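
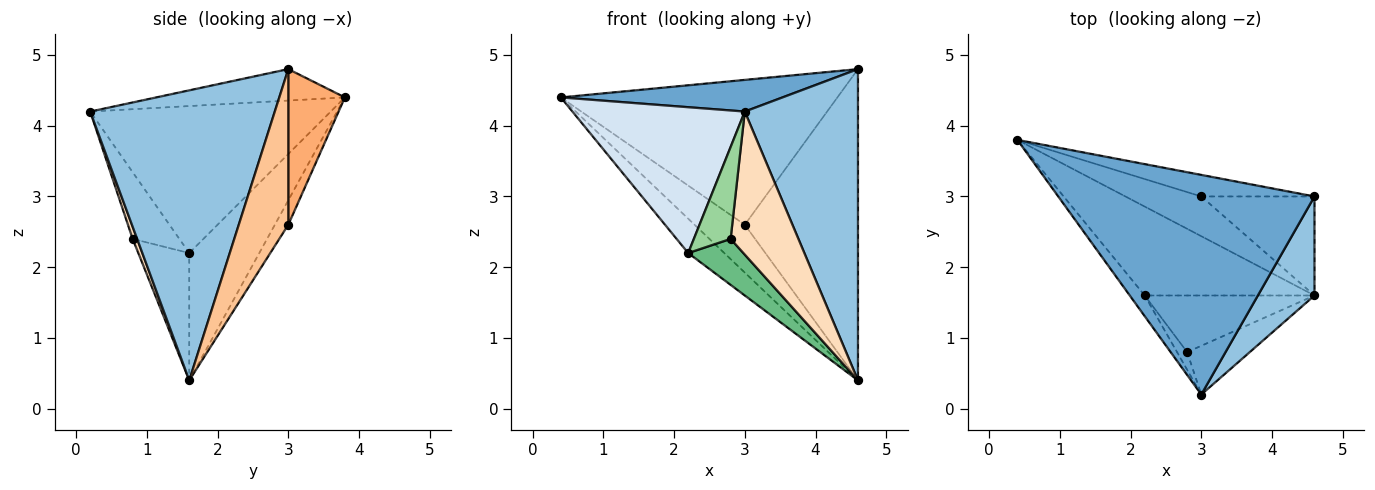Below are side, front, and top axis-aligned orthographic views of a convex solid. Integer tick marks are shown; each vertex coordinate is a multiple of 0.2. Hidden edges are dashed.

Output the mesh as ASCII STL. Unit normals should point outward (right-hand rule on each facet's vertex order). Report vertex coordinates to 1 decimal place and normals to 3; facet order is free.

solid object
 facet normal -0.121 -0.142 0.983
  outer loop
   vertex 4.6 3.0 4.8
   vertex 0.4 3.8 4.4
   vertex 3.0 0.2 4.2
  endloop
 endfacet
 facet normal 0.841 -0.516 0.164
  outer loop
   vertex 4.6 3.0 4.8
   vertex 3.0 0.2 4.2
   vertex 4.6 1.6 0.4
  endloop
 endfacet
 facet normal -0.573 0.295 -0.764
  outer loop
   vertex 2.2 1.6 2.2
   vertex 0.4 3.8 4.4
   vertex 4.6 1.6 0.4
  endloop
 endfacet
 facet normal -0.810 -0.580 -0.082
  outer loop
   vertex 2.2 1.6 2.2
   vertex 3.0 0.2 4.2
   vertex 0.4 3.8 4.4
  endloop
 endfacet
 facet normal -0.202 0.753 -0.626
  outer loop
   vertex 3.0 3.0 2.6
   vertex 4.6 1.6 0.4
   vertex 0.4 3.8 4.4
  endloop
 endfacet
 facet normal 0.198 0.969 -0.144
  outer loop
   vertex 3.0 3.0 2.6
   vertex 0.4 3.8 4.4
   vertex 4.6 3.0 4.8
  endloop
 endfacet
 facet normal 0.385 0.880 -0.280
  outer loop
   vertex 3.0 3.0 2.6
   vertex 4.6 3.0 4.8
   vertex 4.6 1.6 0.4
  endloop
 endfacet
 facet normal 0.062 -0.945 -0.322
  outer loop
   vertex 2.8 0.8 2.4
   vertex 4.6 1.6 0.4
   vertex 3.0 0.2 4.2
  endloop
 endfacet
 facet normal -0.503 -0.545 -0.671
  outer loop
   vertex 2.8 0.8 2.4
   vertex 2.2 1.6 2.2
   vertex 4.6 1.6 0.4
  endloop
 endfacet
 facet normal -0.780 -0.615 -0.118
  outer loop
   vertex 2.8 0.8 2.4
   vertex 3.0 0.2 4.2
   vertex 2.2 1.6 2.2
  endloop
 endfacet
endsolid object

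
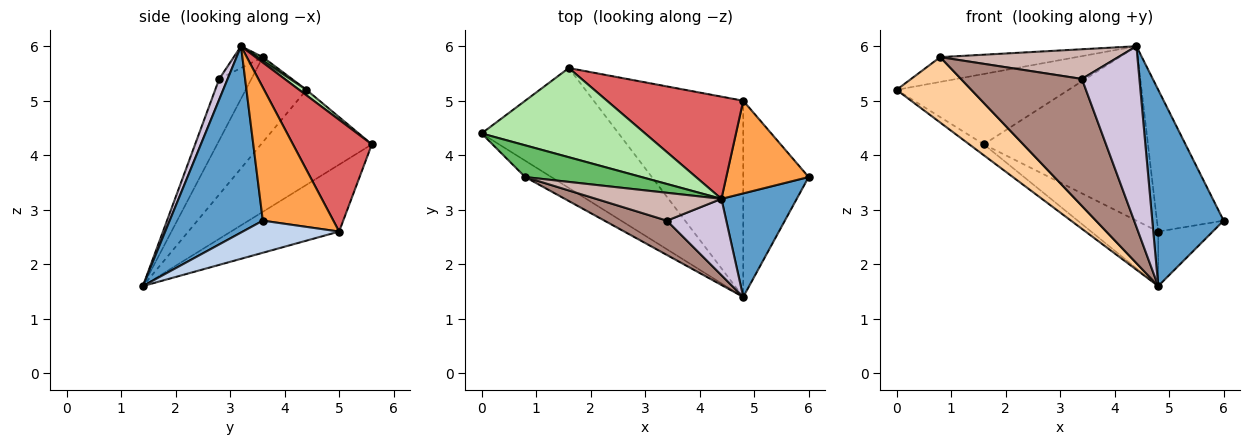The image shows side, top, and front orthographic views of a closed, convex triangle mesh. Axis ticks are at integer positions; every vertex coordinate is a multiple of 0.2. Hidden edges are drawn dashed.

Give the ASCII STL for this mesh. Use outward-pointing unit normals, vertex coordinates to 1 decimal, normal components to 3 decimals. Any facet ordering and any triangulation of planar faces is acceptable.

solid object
 facet normal 0.756 -0.579 0.306
  outer loop
   vertex 4.4 3.2 6.0
   vertex 4.8 1.4 1.6
   vertex 6.0 3.6 2.8
  endloop
 endfacet
 facet normal 0.427 0.242 -0.871
  outer loop
   vertex 4.8 5.0 2.6
   vertex 6.0 3.6 2.8
   vertex 4.8 1.4 1.6
  endloop
 endfacet
 facet normal 0.663 0.627 0.410
  outer loop
   vertex 4.8 5.0 2.6
   vertex 4.4 3.2 6.0
   vertex 6.0 3.6 2.8
  endloop
 endfacet
 facet normal -0.619 -0.762 -0.190
  outer loop
   vertex 0.8 3.6 5.8
   vertex 0.0 4.4 5.2
   vertex 4.8 1.4 1.6
  endloop
 endfacet
 facet normal 0.025 0.615 0.788
  outer loop
   vertex 0.8 3.6 5.8
   vertex 4.4 3.2 6.0
   vertex 0.0 4.4 5.2
  endloop
 endfacet
 facet normal 0.026 0.619 0.785
  outer loop
   vertex 1.6 5.6 4.2
   vertex 0.0 4.4 5.2
   vertex 4.4 3.2 6.0
  endloop
 endfacet
 facet normal 0.383 0.797 0.467
  outer loop
   vertex 1.6 5.6 4.2
   vertex 4.4 3.2 6.0
   vertex 4.8 5.0 2.6
  endloop
 endfacet
 facet normal -0.568 0.075 -0.820
  outer loop
   vertex 1.6 5.6 4.2
   vertex 4.8 1.4 1.6
   vertex 0.0 4.4 5.2
  endloop
 endfacet
 facet normal -0.396 0.246 -0.885
  outer loop
   vertex 1.6 5.6 4.2
   vertex 4.8 5.0 2.6
   vertex 4.8 1.4 1.6
  endloop
 endfacet
 facet normal 0.134 -0.913 0.386
  outer loop
   vertex 3.4 2.8 5.4
   vertex 4.8 1.4 1.6
   vertex 4.4 3.2 6.0
  endloop
 endfacet
 facet normal -0.249 -0.935 0.253
  outer loop
   vertex 3.4 2.8 5.4
   vertex 0.8 3.6 5.8
   vertex 4.8 1.4 1.6
  endloop
 endfacet
 facet normal -0.118 -0.724 0.680
  outer loop
   vertex 3.4 2.8 5.4
   vertex 4.4 3.2 6.0
   vertex 0.8 3.6 5.8
  endloop
 endfacet
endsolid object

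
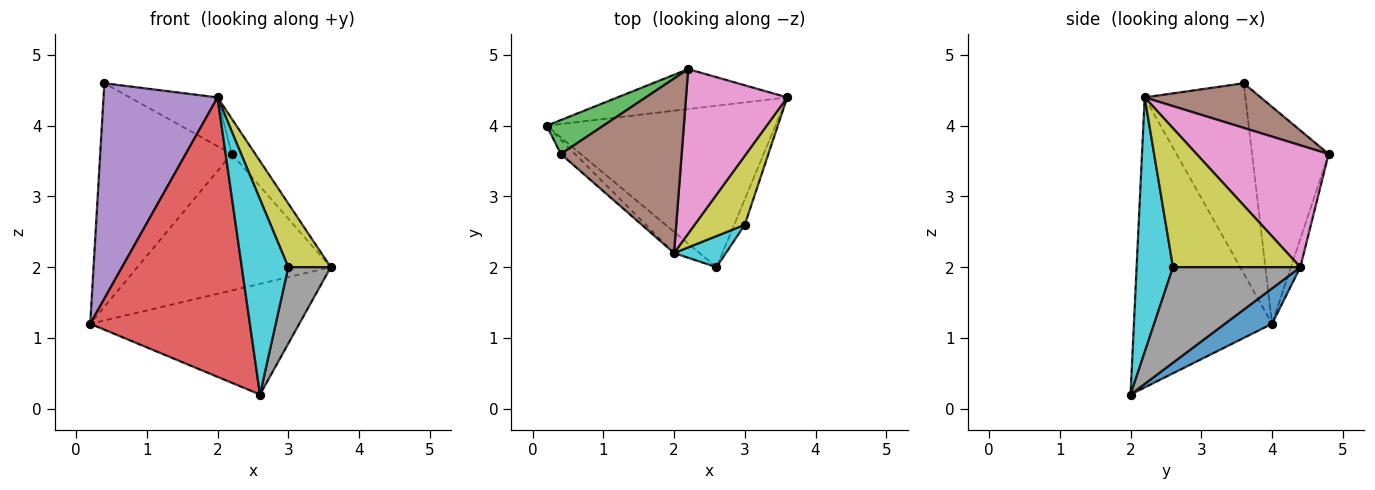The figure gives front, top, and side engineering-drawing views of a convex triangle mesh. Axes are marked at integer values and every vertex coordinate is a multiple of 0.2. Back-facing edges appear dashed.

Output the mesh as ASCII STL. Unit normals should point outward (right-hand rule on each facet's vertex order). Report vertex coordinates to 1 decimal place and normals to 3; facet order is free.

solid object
 facet normal 0.127 0.561 -0.818
  outer loop
   vertex 2.6 2.0 0.2
   vertex 0.2 4.0 1.2
   vertex 3.6 4.4 2.0
  endloop
 endfacet
 facet normal -0.047 0.959 -0.281
  outer loop
   vertex 2.2 4.8 3.6
   vertex 3.6 4.4 2.0
   vertex 0.2 4.0 1.2
  endloop
 endfacet
 facet normal -0.499 0.857 0.130
  outer loop
   vertex 2.2 4.8 3.6
   vertex 0.2 4.0 1.2
   vertex 0.4 3.6 4.6
  endloop
 endfacet
 facet normal -0.653 -0.755 -0.057
  outer loop
   vertex 2.0 2.2 4.4
   vertex 0.2 4.0 1.2
   vertex 2.6 2.0 0.2
  endloop
 endfacet
 facet normal -0.661 -0.749 -0.049
  outer loop
   vertex 2.0 2.2 4.4
   vertex 0.4 3.6 4.6
   vertex 0.2 4.0 1.2
  endloop
 endfacet
 facet normal 0.335 0.253 0.907
  outer loop
   vertex 2.0 2.2 4.4
   vertex 2.2 4.8 3.6
   vertex 0.4 3.6 4.6
  endloop
 endfacet
 facet normal 0.762 0.136 0.633
  outer loop
   vertex 2.0 2.2 4.4
   vertex 3.6 4.4 2.0
   vertex 2.2 4.8 3.6
  endloop
 endfacet
 facet normal 0.943 -0.314 -0.105
  outer loop
   vertex 3.0 2.6 2.0
   vertex 2.6 2.0 0.2
   vertex 3.6 4.4 2.0
  endloop
 endfacet
 facet normal 0.897 -0.299 0.324
  outer loop
   vertex 3.0 2.6 2.0
   vertex 3.6 4.4 2.0
   vertex 2.0 2.2 4.4
  endloop
 endfacet
 facet normal 0.612 -0.781 0.125
  outer loop
   vertex 3.0 2.6 2.0
   vertex 2.0 2.2 4.4
   vertex 2.6 2.0 0.2
  endloop
 endfacet
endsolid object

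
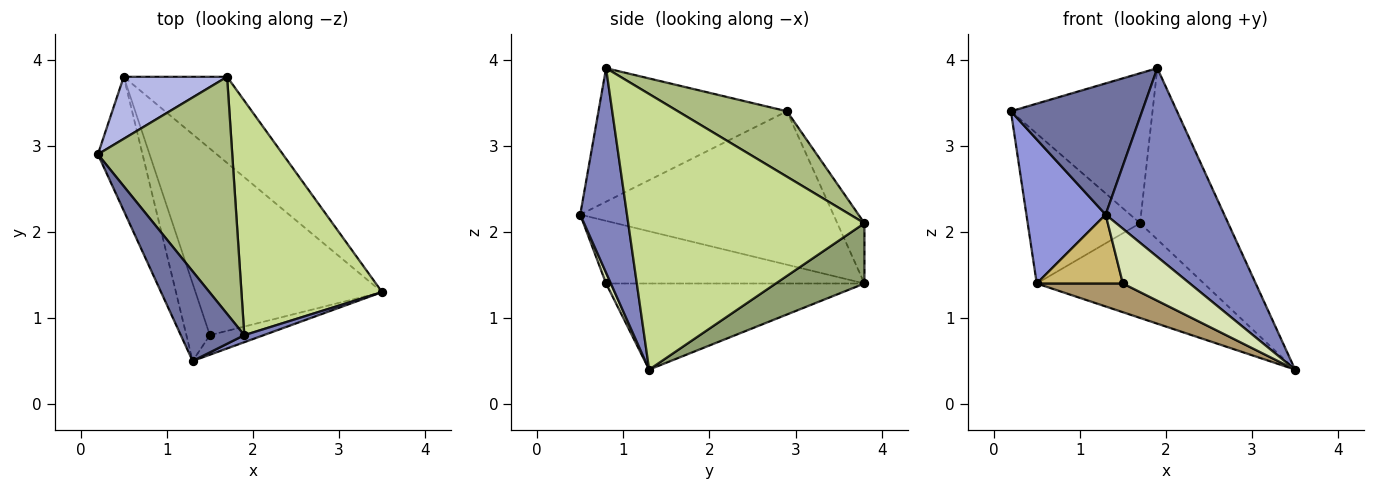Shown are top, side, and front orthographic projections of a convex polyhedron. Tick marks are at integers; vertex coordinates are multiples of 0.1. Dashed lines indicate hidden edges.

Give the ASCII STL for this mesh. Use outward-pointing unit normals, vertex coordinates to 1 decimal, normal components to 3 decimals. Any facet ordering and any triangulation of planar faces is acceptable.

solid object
 facet normal -0.764 -0.532 0.364
  outer loop
   vertex 1.9 0.8 3.9
   vertex 0.2 2.9 3.4
   vertex 1.3 0.5 2.2
  endloop
 endfacet
 facet normal 0.367 -0.930 0.035
  outer loop
   vertex 1.9 0.8 3.9
   vertex 1.3 0.5 2.2
   vertex 3.5 1.3 0.4
  endloop
 endfacet
 facet normal -0.920 -0.288 -0.267
  outer loop
   vertex 0.5 3.8 1.4
   vertex 1.3 0.5 2.2
   vertex 0.2 2.9 3.4
  endloop
 endfacet
 facet normal -0.218 0.902 0.373
  outer loop
   vertex 1.7 3.8 2.1
   vertex 0.5 3.8 1.4
   vertex 0.2 2.9 3.4
  endloop
 endfacet
 facet normal 0.365 0.689 -0.626
  outer loop
   vertex 1.7 3.8 2.1
   vertex 3.5 1.3 0.4
   vertex 0.5 3.8 1.4
  endloop
 endfacet
 facet normal 0.381 0.494 0.781
  outer loop
   vertex 1.7 3.8 2.1
   vertex 0.2 2.9 3.4
   vertex 1.9 0.8 3.9
  endloop
 endfacet
 facet normal 0.845 0.315 0.431
  outer loop
   vertex 1.7 3.8 2.1
   vertex 1.9 0.8 3.9
   vertex 3.5 1.3 0.4
  endloop
 endfacet
 facet normal 0.067 -0.940 -0.336
  outer loop
   vertex 1.5 0.8 1.4
   vertex 3.5 1.3 0.4
   vertex 1.3 0.5 2.2
  endloop
 endfacet
 facet normal -0.415 -0.138 -0.899
  outer loop
   vertex 1.5 0.8 1.4
   vertex 0.5 3.8 1.4
   vertex 3.5 1.3 0.4
  endloop
 endfacet
 facet normal -0.894 -0.298 -0.335
  outer loop
   vertex 1.5 0.8 1.4
   vertex 1.3 0.5 2.2
   vertex 0.5 3.8 1.4
  endloop
 endfacet
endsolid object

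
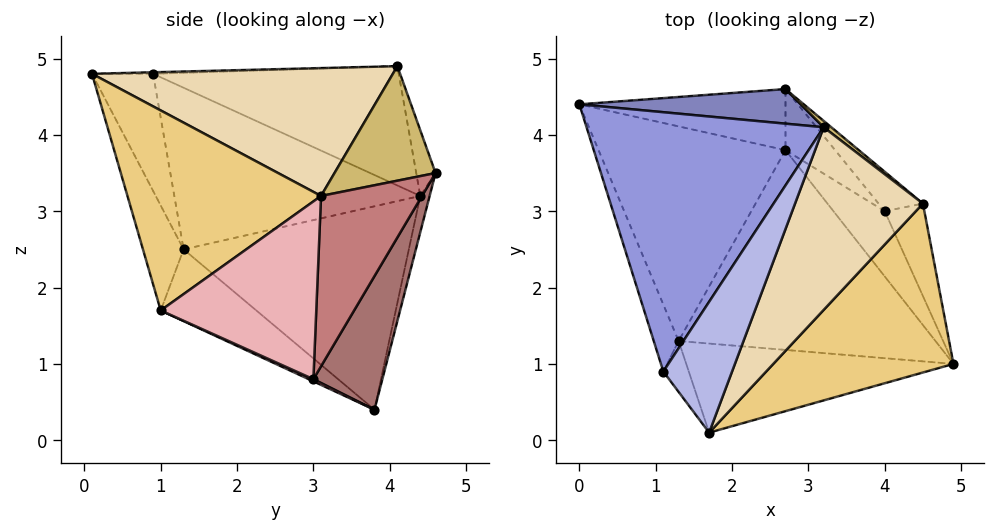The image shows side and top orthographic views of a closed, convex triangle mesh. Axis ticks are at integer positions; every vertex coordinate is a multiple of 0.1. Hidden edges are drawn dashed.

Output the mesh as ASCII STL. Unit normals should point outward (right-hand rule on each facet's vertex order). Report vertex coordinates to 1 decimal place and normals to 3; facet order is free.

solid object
 facet normal -0.170 -0.886 -0.432
  outer loop
   vertex 1.3 1.3 2.5
   vertex 4.9 1.0 1.7
   vertex 1.7 0.1 4.8
  endloop
 endfacet
 facet normal -0.109 0.923 0.369
  outer loop
   vertex 2.7 4.6 3.5
   vertex 0.0 4.4 3.2
   vertex 3.2 4.1 4.9
  endloop
 endfacet
 facet normal -0.434 0.258 0.863
  outer loop
   vertex 1.1 0.9 4.8
   vertex 3.2 4.1 4.9
   vertex 0.0 4.4 3.2
  endloop
 endfacet
 facet normal -0.022 -0.017 1.000
  outer loop
   vertex 1.1 0.9 4.8
   vertex 1.7 0.1 4.8
   vertex 3.2 4.1 4.9
  endloop
 endfacet
 facet normal -0.924 -0.355 -0.142
  outer loop
   vertex 1.1 0.9 4.8
   vertex 0.0 4.4 3.2
   vertex 1.3 1.3 2.5
  endloop
 endfacet
 facet normal -0.788 -0.591 -0.171
  outer loop
   vertex 1.1 0.9 4.8
   vertex 1.3 1.3 2.5
   vertex 1.7 0.1 4.8
  endloop
 endfacet
 facet normal -0.728 -0.154 -0.669
  outer loop
   vertex 2.7 3.8 0.4
   vertex 1.3 1.3 2.5
   vertex 0.0 4.4 3.2
  endloop
 endfacet
 facet normal -0.225 -0.550 -0.804
  outer loop
   vertex 2.7 3.8 0.4
   vertex 4.9 1.0 1.7
   vertex 1.3 1.3 2.5
  endloop
 endfacet
 facet normal -0.044 0.967 -0.250
  outer loop
   vertex 2.7 3.8 0.4
   vertex 0.0 4.4 3.2
   vertex 2.7 4.6 3.5
  endloop
 endfacet
 facet normal 0.644 0.764 0.043
  outer loop
   vertex 4.5 3.1 3.2
   vertex 2.7 4.6 3.5
   vertex 3.2 4.1 4.9
  endloop
 endfacet
 facet normal 0.704 -0.319 0.634
  outer loop
   vertex 4.5 3.1 3.2
   vertex 1.7 0.1 4.8
   vertex 4.9 1.0 1.7
  endloop
 endfacet
 facet normal 0.680 -0.272 0.680
  outer loop
   vertex 4.5 3.1 3.2
   vertex 3.2 4.1 4.9
   vertex 1.7 0.1 4.8
  endloop
 endfacet
 facet normal 0.558 0.803 -0.207
  outer loop
   vertex 4.0 3.0 0.8
   vertex 2.7 3.8 0.4
   vertex 2.7 4.6 3.5
  endloop
 endfacet
 facet normal 0.616 0.771 -0.160
  outer loop
   vertex 4.0 3.0 0.8
   vertex 2.7 4.6 3.5
   vertex 4.5 3.1 3.2
  endloop
 endfacet
 facet normal 0.039 -0.395 -0.918
  outer loop
   vertex 4.0 3.0 0.8
   vertex 4.9 1.0 1.7
   vertex 2.7 3.8 0.4
  endloop
 endfacet
 facet normal 0.924 0.323 -0.206
  outer loop
   vertex 4.0 3.0 0.8
   vertex 4.5 3.1 3.2
   vertex 4.9 1.0 1.7
  endloop
 endfacet
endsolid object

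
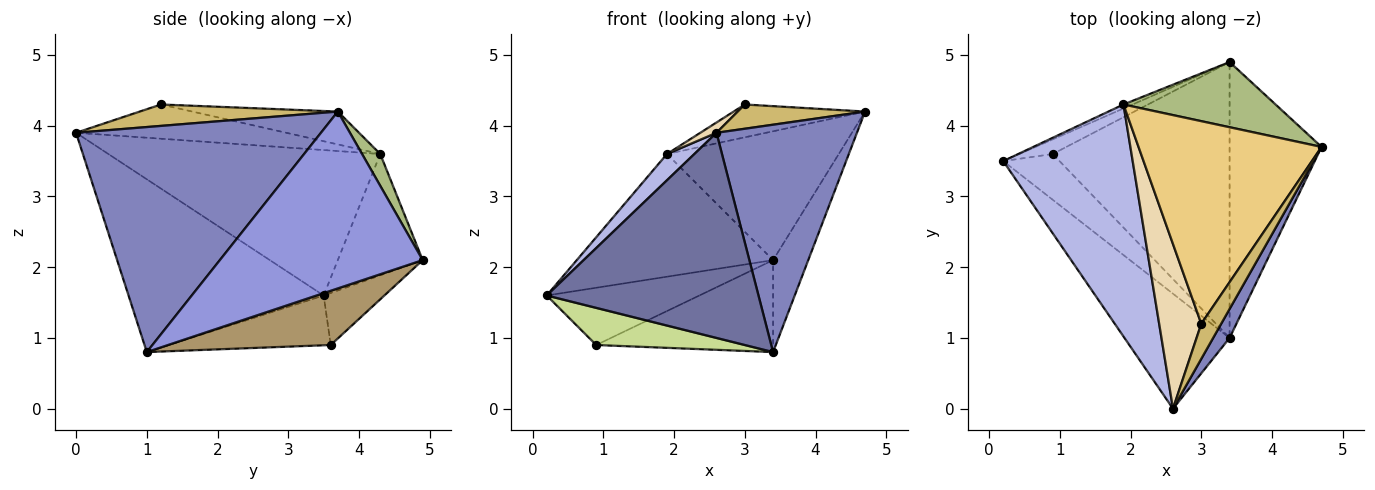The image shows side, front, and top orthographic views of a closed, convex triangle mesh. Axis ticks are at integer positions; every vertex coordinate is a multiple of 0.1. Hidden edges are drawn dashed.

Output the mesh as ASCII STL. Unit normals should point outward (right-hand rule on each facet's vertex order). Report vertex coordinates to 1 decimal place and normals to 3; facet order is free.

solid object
 facet normal -0.626 -0.680 -0.381
  outer loop
   vertex 3.4 1.0 0.8
   vertex 2.6 0.0 3.9
   vertex 0.2 3.5 1.6
  endloop
 endfacet
 facet normal 0.866 -0.496 0.063
  outer loop
   vertex 3.4 1.0 0.8
   vertex 4.7 3.7 4.2
   vertex 2.6 0.0 3.9
  endloop
 endfacet
 facet normal 0.877 0.152 -0.456
  outer loop
   vertex 3.4 4.9 2.1
   vertex 4.7 3.7 4.2
   vertex 3.4 1.0 0.8
  endloop
 endfacet
 facet normal -0.745 -0.075 0.663
  outer loop
   vertex 1.9 4.3 3.6
   vertex 0.2 3.5 1.6
   vertex 2.6 0.0 3.9
  endloop
 endfacet
 facet normal -0.397 0.917 -0.030
  outer loop
   vertex 1.9 4.3 3.6
   vertex 3.4 4.9 2.1
   vertex 0.2 3.5 1.6
  endloop
 endfacet
 facet normal 0.094 0.888 0.449
  outer loop
   vertex 1.9 4.3 3.6
   vertex 4.7 3.7 4.2
   vertex 3.4 4.9 2.1
  endloop
 endfacet
 facet normal -0.566 -0.520 -0.640
  outer loop
   vertex 0.9 3.6 0.9
   vertex 3.4 1.0 0.8
   vertex 0.2 3.5 1.6
  endloop
 endfacet
 facet normal -0.360 0.904 -0.230
  outer loop
   vertex 0.9 3.6 0.9
   vertex 0.2 3.5 1.6
   vertex 3.4 4.9 2.1
  endloop
 endfacet
 facet normal 0.279 0.304 -0.911
  outer loop
   vertex 0.9 3.6 0.9
   vertex 3.4 4.9 2.1
   vertex 3.4 1.0 0.8
  endloop
 endfacet
 facet normal 0.663 -0.426 0.616
  outer loop
   vertex 3.0 1.2 4.3
   vertex 2.6 0.0 3.9
   vertex 4.7 3.7 4.2
  endloop
 endfacet
 facet normal -0.175 0.158 0.972
  outer loop
   vertex 3.0 1.2 4.3
   vertex 4.7 3.7 4.2
   vertex 1.9 4.3 3.6
  endloop
 endfacet
 facet normal -0.630 -0.048 0.775
  outer loop
   vertex 3.0 1.2 4.3
   vertex 1.9 4.3 3.6
   vertex 2.6 0.0 3.9
  endloop
 endfacet
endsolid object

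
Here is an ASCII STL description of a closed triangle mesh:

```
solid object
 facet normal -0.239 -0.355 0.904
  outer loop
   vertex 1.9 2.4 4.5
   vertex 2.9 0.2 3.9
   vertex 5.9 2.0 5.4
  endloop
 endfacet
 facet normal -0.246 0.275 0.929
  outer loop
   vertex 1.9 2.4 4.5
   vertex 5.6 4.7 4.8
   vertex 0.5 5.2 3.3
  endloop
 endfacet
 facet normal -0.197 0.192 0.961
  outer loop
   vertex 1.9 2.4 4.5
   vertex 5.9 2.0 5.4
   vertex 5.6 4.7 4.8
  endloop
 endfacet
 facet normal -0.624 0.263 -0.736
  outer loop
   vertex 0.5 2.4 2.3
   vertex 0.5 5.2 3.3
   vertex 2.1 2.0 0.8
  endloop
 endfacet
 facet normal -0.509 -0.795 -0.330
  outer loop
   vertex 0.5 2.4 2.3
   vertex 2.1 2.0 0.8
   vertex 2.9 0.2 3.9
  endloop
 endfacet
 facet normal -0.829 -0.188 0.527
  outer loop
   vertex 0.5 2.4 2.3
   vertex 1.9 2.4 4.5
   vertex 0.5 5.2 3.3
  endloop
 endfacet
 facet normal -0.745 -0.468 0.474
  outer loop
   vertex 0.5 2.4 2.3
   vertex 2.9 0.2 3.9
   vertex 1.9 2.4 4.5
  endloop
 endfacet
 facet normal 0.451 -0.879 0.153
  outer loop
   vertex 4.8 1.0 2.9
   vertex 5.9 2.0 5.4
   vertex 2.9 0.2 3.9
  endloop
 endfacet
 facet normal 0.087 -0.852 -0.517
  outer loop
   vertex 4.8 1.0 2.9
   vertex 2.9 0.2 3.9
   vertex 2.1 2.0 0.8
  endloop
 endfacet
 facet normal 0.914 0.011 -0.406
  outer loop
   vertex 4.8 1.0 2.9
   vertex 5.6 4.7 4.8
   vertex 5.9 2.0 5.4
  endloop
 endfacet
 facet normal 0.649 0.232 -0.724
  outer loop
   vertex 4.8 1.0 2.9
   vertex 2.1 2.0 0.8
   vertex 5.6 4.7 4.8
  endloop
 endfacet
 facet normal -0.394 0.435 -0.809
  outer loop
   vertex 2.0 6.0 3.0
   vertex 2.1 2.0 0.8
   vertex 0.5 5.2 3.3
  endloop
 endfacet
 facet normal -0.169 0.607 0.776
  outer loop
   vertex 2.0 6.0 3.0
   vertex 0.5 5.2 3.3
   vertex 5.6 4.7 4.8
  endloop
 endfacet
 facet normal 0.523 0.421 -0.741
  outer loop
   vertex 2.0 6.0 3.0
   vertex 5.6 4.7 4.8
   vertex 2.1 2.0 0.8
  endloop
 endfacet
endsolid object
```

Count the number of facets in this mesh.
14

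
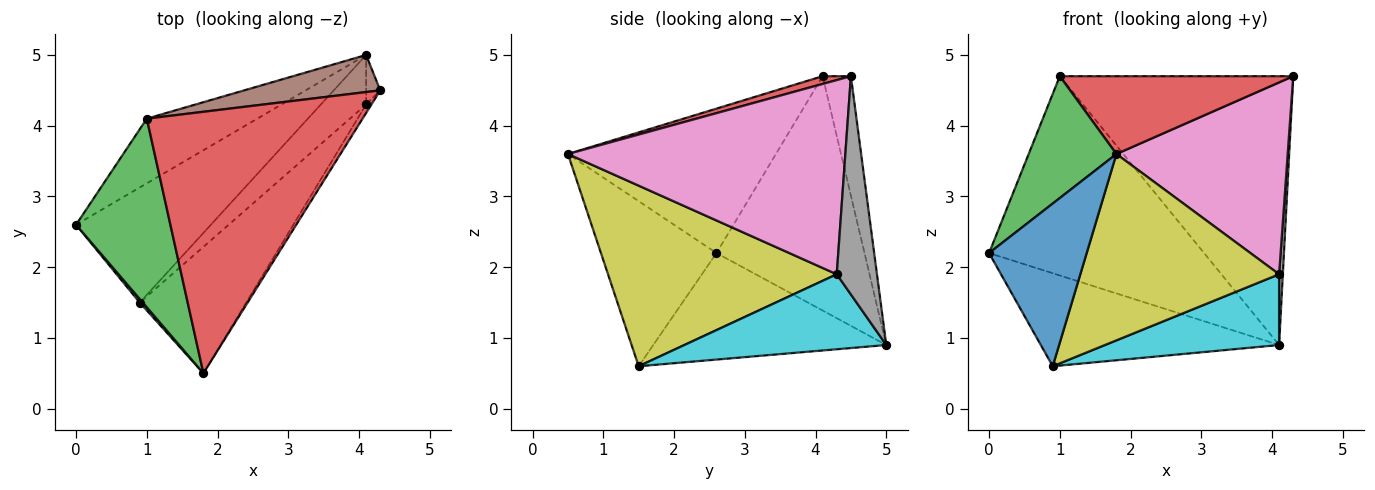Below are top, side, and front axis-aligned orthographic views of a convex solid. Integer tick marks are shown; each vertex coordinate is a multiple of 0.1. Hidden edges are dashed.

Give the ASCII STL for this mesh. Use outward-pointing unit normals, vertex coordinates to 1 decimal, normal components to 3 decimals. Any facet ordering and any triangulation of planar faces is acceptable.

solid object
 facet normal -0.764 -0.645 0.014
  outer loop
   vertex 0.9 1.5 0.6
   vertex 1.8 0.5 3.6
   vertex 0.0 2.6 2.2
  endloop
 endfacet
 facet normal -0.524 0.535 -0.663
  outer loop
   vertex 0.9 1.5 0.6
   vertex 0.0 2.6 2.2
   vertex 4.1 5.0 0.9
  endloop
 endfacet
 facet normal -0.789 -0.333 0.516
  outer loop
   vertex 1.0 4.1 4.7
   vertex 0.0 2.6 2.2
   vertex 1.8 0.5 3.6
  endloop
 endfacet
 facet normal 0.035 -0.285 0.958
  outer loop
   vertex 1.0 4.1 4.7
   vertex 1.8 0.5 3.6
   vertex 4.3 4.5 4.7
  endloop
 endfacet
 facet normal -0.548 0.796 -0.258
  outer loop
   vertex 1.0 4.1 4.7
   vertex 4.1 5.0 0.9
   vertex 0.0 2.6 2.2
  endloop
 endfacet
 facet normal -0.119 0.984 0.136
  outer loop
   vertex 1.0 4.1 4.7
   vertex 4.3 4.5 4.7
   vertex 4.1 5.0 0.9
  endloop
 endfacet
 facet normal 0.851 -0.525 -0.023
  outer loop
   vertex 4.1 4.3 1.9
   vertex 4.3 4.5 4.7
   vertex 1.8 0.5 3.6
  endloop
 endfacet
 facet normal 0.994 -0.092 -0.064
  outer loop
   vertex 4.1 4.3 1.9
   vertex 4.1 5.0 0.9
   vertex 4.3 4.5 4.7
  endloop
 endfacet
 facet normal 0.690 -0.599 -0.407
  outer loop
   vertex 4.1 4.3 1.9
   vertex 1.8 0.5 3.6
   vertex 0.9 1.5 0.6
  endloop
 endfacet
 facet normal 0.689 -0.594 -0.416
  outer loop
   vertex 4.1 4.3 1.9
   vertex 0.9 1.5 0.6
   vertex 4.1 5.0 0.9
  endloop
 endfacet
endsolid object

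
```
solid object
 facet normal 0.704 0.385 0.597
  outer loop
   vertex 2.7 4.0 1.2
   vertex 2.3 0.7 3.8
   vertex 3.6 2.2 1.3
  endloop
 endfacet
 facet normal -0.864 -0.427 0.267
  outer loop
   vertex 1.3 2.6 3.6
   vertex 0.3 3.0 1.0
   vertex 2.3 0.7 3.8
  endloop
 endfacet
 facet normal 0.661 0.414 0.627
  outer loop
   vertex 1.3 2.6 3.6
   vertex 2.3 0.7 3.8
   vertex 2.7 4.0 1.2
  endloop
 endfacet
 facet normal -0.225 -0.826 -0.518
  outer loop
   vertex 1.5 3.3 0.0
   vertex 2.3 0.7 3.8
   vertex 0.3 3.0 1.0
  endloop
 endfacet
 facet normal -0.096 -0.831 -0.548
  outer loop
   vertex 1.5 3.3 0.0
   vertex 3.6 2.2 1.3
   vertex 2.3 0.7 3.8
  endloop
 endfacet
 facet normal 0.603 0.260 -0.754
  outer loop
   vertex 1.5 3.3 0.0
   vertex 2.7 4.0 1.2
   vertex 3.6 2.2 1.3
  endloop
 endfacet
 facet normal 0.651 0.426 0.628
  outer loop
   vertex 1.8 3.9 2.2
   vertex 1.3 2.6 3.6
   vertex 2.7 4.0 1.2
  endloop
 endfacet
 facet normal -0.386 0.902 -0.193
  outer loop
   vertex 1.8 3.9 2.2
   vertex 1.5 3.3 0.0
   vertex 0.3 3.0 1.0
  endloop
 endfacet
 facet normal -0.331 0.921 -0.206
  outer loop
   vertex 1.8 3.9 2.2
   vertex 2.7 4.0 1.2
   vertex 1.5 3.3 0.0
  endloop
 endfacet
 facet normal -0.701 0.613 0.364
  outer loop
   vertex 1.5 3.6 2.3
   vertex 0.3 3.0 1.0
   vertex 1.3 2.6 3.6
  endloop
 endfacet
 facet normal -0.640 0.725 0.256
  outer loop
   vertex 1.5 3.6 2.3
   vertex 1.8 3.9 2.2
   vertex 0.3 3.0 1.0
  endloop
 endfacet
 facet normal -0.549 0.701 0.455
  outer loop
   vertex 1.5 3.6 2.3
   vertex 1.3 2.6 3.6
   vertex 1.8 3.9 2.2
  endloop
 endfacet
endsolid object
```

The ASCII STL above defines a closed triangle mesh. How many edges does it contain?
18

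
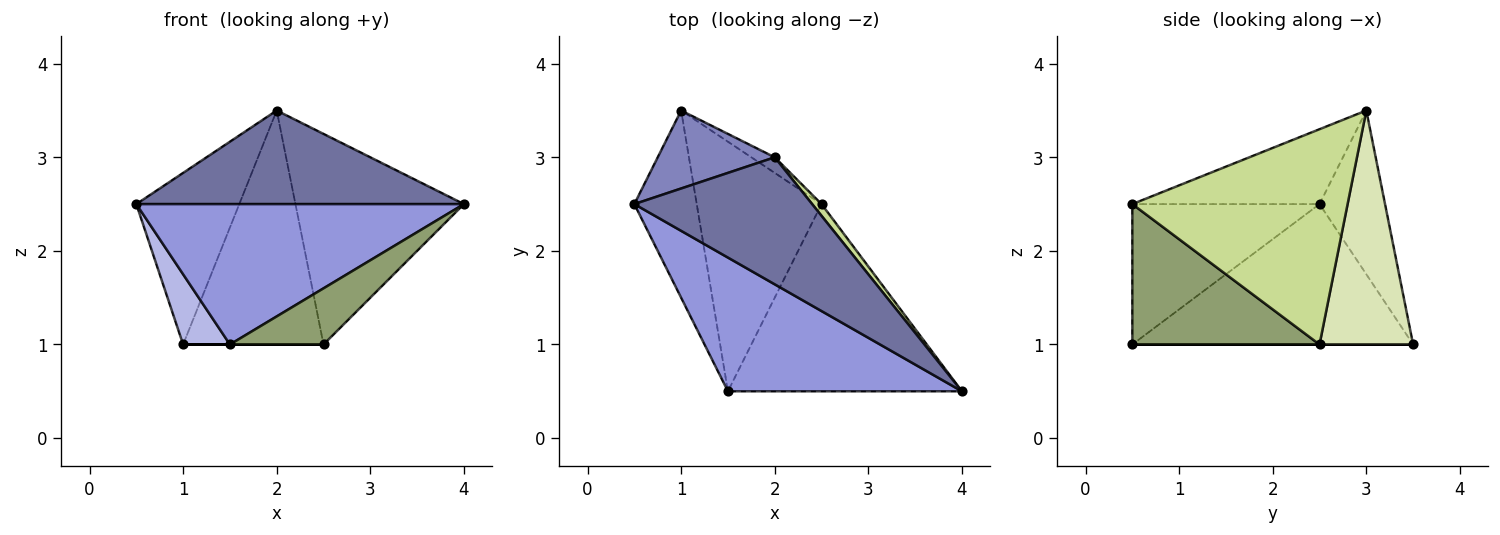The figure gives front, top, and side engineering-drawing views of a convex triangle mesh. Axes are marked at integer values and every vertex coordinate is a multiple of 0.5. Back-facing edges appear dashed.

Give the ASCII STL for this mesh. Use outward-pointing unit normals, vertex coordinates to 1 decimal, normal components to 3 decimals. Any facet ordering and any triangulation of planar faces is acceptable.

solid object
 facet normal -0.321 -0.562 0.762
  outer loop
   vertex 2.0 3.0 3.5
   vertex 0.5 2.5 2.5
   vertex 4.0 0.5 2.5
  endloop
 endfacet
 facet normal -0.501 0.788 0.358
  outer loop
   vertex 1.0 3.5 1.0
   vertex 0.5 2.5 2.5
   vertex 2.0 3.0 3.5
  endloop
 endfacet
 facet normal -0.382 -0.669 0.637
  outer loop
   vertex 1.5 0.5 1.0
   vertex 4.0 0.5 2.5
   vertex 0.5 2.5 2.5
  endloop
 endfacet
 facet normal -0.903 -0.151 -0.402
  outer loop
   vertex 1.5 0.5 1.0
   vertex 0.5 2.5 2.5
   vertex 1.0 3.5 1.0
  endloop
 endfacet
 facet normal 0.498 -0.249 -0.830
  outer loop
   vertex 2.5 2.5 1.0
   vertex 4.0 0.5 2.5
   vertex 1.5 0.5 1.0
  endloop
 endfacet
 facet normal 0.000 0.000 -1.000
  outer loop
   vertex 2.5 2.5 1.0
   vertex 1.5 0.5 1.0
   vertex 1.0 3.5 1.0
  endloop
 endfacet
 facet normal 0.787 0.616 0.034
  outer loop
   vertex 2.5 2.5 1.0
   vertex 2.0 3.0 3.5
   vertex 4.0 0.5 2.5
  endloop
 endfacet
 facet normal 0.554 0.831 -0.055
  outer loop
   vertex 2.5 2.5 1.0
   vertex 1.0 3.5 1.0
   vertex 2.0 3.0 3.5
  endloop
 endfacet
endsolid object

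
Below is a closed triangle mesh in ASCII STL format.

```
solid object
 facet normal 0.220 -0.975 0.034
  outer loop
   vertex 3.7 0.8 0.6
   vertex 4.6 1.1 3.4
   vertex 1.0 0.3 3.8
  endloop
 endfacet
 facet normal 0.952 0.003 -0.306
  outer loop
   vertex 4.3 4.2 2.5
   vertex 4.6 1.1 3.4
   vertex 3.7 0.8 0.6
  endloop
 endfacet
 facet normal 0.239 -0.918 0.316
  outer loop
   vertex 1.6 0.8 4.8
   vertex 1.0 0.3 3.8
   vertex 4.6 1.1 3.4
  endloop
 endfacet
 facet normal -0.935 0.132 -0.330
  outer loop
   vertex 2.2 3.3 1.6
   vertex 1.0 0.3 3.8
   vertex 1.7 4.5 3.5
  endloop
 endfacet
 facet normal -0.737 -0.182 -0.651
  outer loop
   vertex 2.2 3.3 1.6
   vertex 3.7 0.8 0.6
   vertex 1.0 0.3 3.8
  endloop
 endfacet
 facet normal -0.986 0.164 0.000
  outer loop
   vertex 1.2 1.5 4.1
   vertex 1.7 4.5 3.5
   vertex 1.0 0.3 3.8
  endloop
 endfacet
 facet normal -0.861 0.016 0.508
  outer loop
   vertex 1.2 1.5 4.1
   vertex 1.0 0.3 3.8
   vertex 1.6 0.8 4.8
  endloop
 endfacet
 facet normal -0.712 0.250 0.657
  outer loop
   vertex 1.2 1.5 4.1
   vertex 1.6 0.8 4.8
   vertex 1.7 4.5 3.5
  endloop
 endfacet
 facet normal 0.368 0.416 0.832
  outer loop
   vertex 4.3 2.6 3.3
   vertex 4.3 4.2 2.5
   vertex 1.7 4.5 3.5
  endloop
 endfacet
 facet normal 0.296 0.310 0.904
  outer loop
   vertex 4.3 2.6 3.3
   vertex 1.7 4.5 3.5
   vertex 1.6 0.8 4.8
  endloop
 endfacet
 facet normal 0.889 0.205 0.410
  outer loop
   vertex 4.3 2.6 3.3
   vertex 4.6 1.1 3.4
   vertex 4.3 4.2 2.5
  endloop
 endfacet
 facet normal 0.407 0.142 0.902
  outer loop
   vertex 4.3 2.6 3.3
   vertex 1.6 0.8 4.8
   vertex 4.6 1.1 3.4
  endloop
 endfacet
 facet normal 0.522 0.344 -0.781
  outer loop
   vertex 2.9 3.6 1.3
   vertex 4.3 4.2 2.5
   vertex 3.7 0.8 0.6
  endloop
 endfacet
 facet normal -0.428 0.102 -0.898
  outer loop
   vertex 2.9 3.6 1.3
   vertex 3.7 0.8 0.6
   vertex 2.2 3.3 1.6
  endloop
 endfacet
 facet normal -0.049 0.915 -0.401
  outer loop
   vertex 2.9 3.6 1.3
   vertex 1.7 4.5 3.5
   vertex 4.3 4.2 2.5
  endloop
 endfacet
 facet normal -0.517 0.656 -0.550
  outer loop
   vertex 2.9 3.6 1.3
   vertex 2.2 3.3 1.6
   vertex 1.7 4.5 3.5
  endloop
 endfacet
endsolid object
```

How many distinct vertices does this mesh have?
10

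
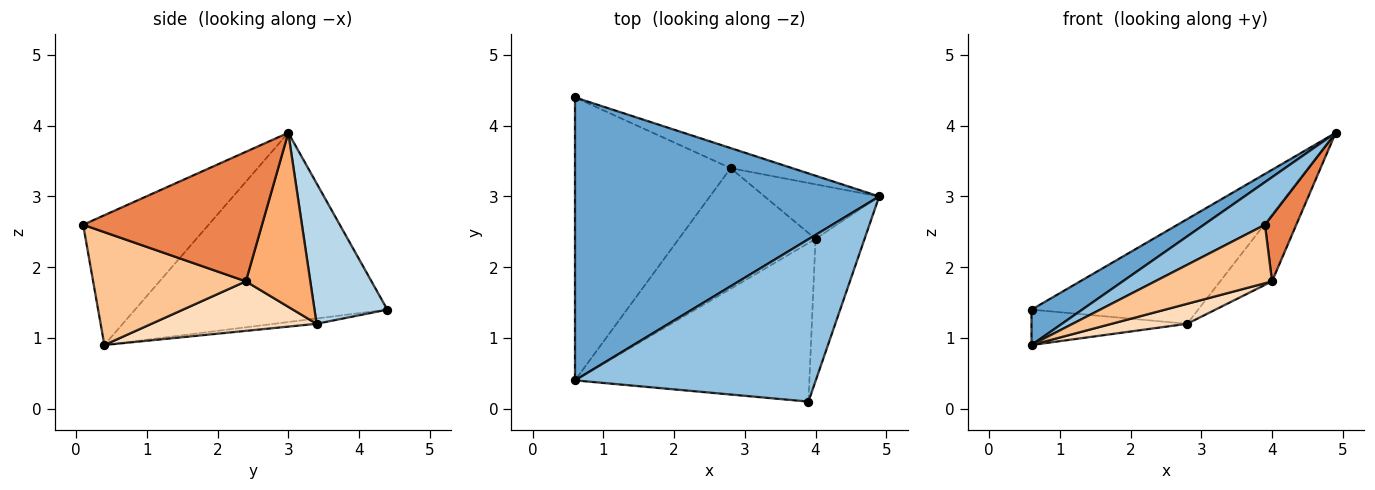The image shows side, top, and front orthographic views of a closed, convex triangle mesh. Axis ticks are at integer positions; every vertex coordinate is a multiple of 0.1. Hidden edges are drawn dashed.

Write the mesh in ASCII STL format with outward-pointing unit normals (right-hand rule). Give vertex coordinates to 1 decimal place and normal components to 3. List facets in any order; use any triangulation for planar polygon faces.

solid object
 facet normal -0.525 -0.106 0.844
  outer loop
   vertex 0.6 0.4 0.9
   vertex 4.9 3.0 3.9
   vertex 0.6 4.4 1.4
  endloop
 endfacet
 facet normal -0.462 -0.225 0.858
  outer loop
   vertex 3.9 0.1 2.6
   vertex 4.9 3.0 3.9
   vertex 0.6 0.4 0.9
  endloop
 endfacet
 facet normal 0.394 0.902 -0.173
  outer loop
   vertex 2.8 3.4 1.2
   vertex 0.6 4.4 1.4
   vertex 4.9 3.0 3.9
  endloop
 endfacet
 facet normal -0.034 0.124 -0.992
  outer loop
   vertex 2.8 3.4 1.2
   vertex 0.6 0.4 0.9
   vertex 0.6 4.4 1.4
  endloop
 endfacet
 facet normal 0.923 -0.162 -0.349
  outer loop
   vertex 4.0 2.4 1.8
   vertex 4.9 3.0 3.9
   vertex 3.9 0.1 2.6
  endloop
 endfacet
 facet normal 0.693 0.558 -0.456
  outer loop
   vertex 4.0 2.4 1.8
   vertex 2.8 3.4 1.2
   vertex 4.9 3.0 3.9
  endloop
 endfacet
 facet normal 0.412 -0.315 -0.855
  outer loop
   vertex 4.0 2.4 1.8
   vertex 3.9 0.1 2.6
   vertex 0.6 0.4 0.9
  endloop
 endfacet
 facet normal 0.336 -0.154 -0.929
  outer loop
   vertex 4.0 2.4 1.8
   vertex 0.6 0.4 0.9
   vertex 2.8 3.4 1.2
  endloop
 endfacet
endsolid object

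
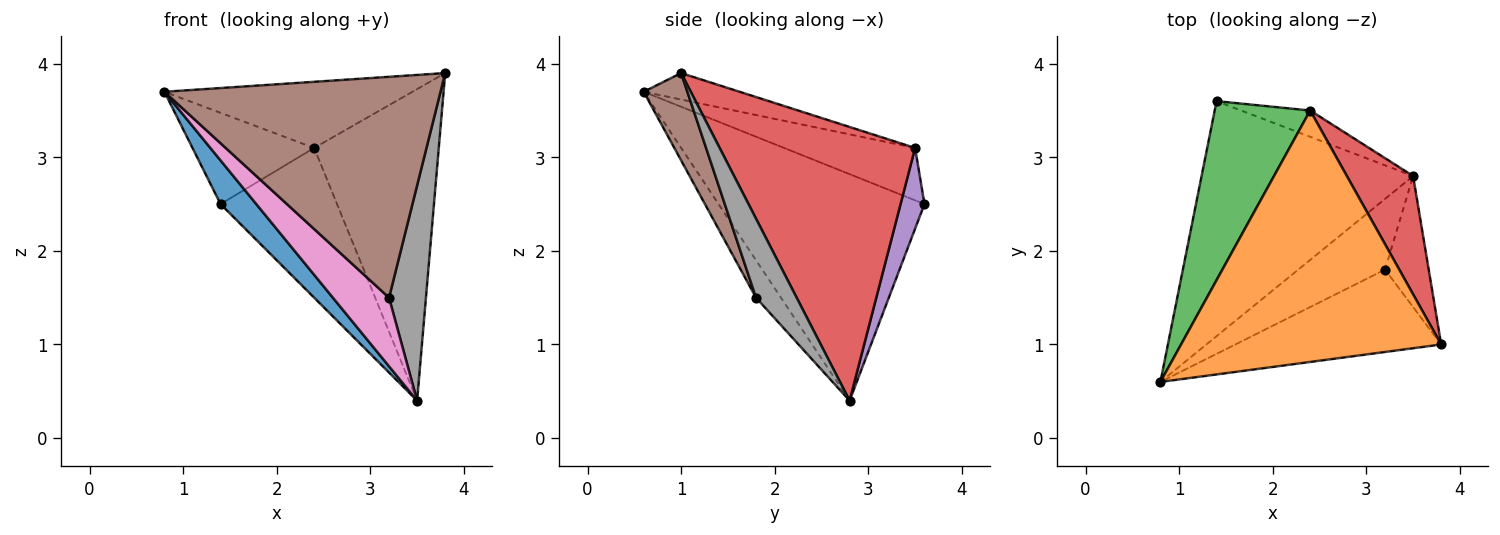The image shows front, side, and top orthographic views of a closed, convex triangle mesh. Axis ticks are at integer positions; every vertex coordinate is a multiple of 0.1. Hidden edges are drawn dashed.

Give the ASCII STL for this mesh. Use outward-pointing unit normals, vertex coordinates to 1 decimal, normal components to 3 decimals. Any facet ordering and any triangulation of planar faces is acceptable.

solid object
 facet normal -0.725 -0.126 -0.677
  outer loop
   vertex 3.5 2.8 0.4
   vertex 0.8 0.6 3.7
   vertex 1.4 3.6 2.5
  endloop
 endfacet
 facet normal -0.098 0.253 0.962
  outer loop
   vertex 2.4 3.5 3.1
   vertex 0.8 0.6 3.7
   vertex 3.8 1.0 3.9
  endloop
 endfacet
 facet normal -0.439 0.408 0.800
  outer loop
   vertex 2.4 3.5 3.1
   vertex 1.4 3.6 2.5
   vertex 0.8 0.6 3.7
  endloop
 endfacet
 facet normal 0.826 0.527 0.200
  outer loop
   vertex 2.4 3.5 3.1
   vertex 3.8 1.0 3.9
   vertex 3.5 2.8 0.4
  endloop
 endfacet
 facet normal 0.198 0.965 -0.170
  outer loop
   vertex 2.4 3.5 3.1
   vertex 3.5 2.8 0.4
   vertex 1.4 3.6 2.5
  endloop
 endfacet
 facet normal 0.147 -0.927 -0.346
  outer loop
   vertex 3.2 1.8 1.5
   vertex 3.8 1.0 3.9
   vertex 0.8 0.6 3.7
  endloop
 endfacet
 facet normal -0.296 -0.665 -0.685
  outer loop
   vertex 3.2 1.8 1.5
   vertex 0.8 0.6 3.7
   vertex 3.5 2.8 0.4
  endloop
 endfacet
 facet normal 0.685 -0.622 -0.379
  outer loop
   vertex 3.2 1.8 1.5
   vertex 3.5 2.8 0.4
   vertex 3.8 1.0 3.9
  endloop
 endfacet
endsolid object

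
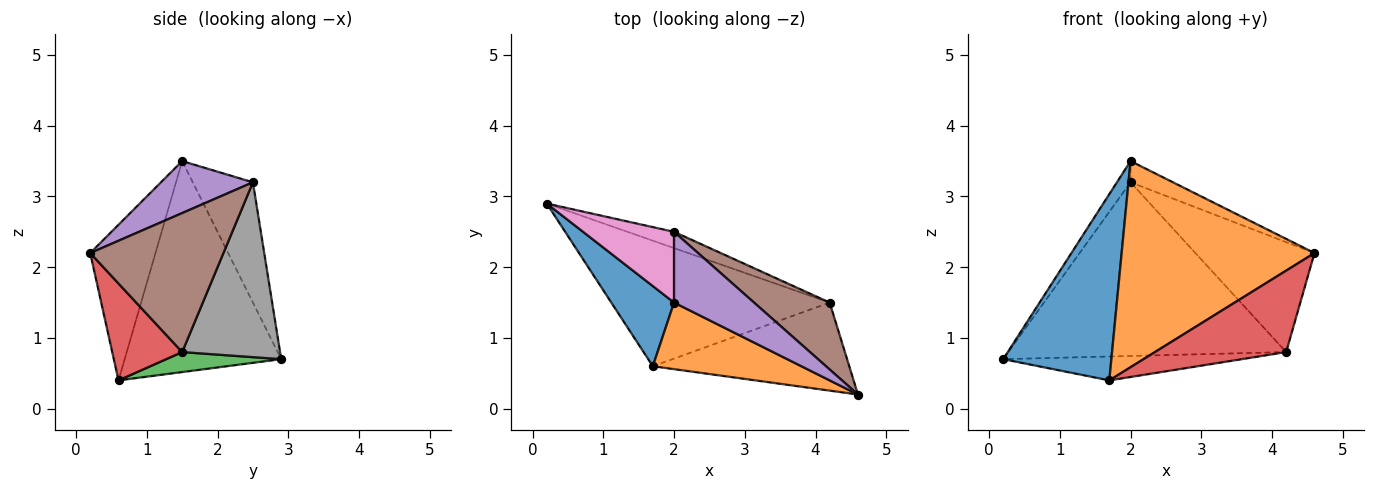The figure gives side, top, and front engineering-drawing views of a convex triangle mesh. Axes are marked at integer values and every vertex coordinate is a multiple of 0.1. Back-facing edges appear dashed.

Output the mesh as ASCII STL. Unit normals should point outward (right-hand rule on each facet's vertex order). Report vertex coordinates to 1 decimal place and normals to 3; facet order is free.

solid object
 facet normal -0.799 -0.552 0.238
  outer loop
   vertex 2.0 1.5 3.5
   vertex 0.2 2.9 0.7
   vertex 1.7 0.6 0.4
  endloop
 endfacet
 facet normal -0.307 -0.906 0.293
  outer loop
   vertex 2.0 1.5 3.5
   vertex 1.7 0.6 0.4
   vertex 4.6 0.2 2.2
  endloop
 endfacet
 facet normal 0.090 0.186 -0.978
  outer loop
   vertex 4.2 1.5 0.8
   vertex 1.7 0.6 0.4
   vertex 0.2 2.9 0.7
  endloop
 endfacet
 facet normal 0.340 -0.639 -0.690
  outer loop
   vertex 4.2 1.5 0.8
   vertex 4.6 0.2 2.2
   vertex 1.7 0.6 0.4
  endloop
 endfacet
 facet normal 0.529 0.244 0.813
  outer loop
   vertex 2.0 2.5 3.2
   vertex 2.0 1.5 3.5
   vertex 4.6 0.2 2.2
  endloop
 endfacet
 facet normal 0.691 0.618 0.376
  outer loop
   vertex 2.0 2.5 3.2
   vertex 4.6 0.2 2.2
   vertex 4.2 1.5 0.8
  endloop
 endfacet
 facet normal -0.785 0.178 0.594
  outer loop
   vertex 2.0 2.5 3.2
   vertex 0.2 2.9 0.7
   vertex 2.0 1.5 3.5
  endloop
 endfacet
 facet normal 0.331 0.940 -0.088
  outer loop
   vertex 2.0 2.5 3.2
   vertex 4.2 1.5 0.8
   vertex 0.2 2.9 0.7
  endloop
 endfacet
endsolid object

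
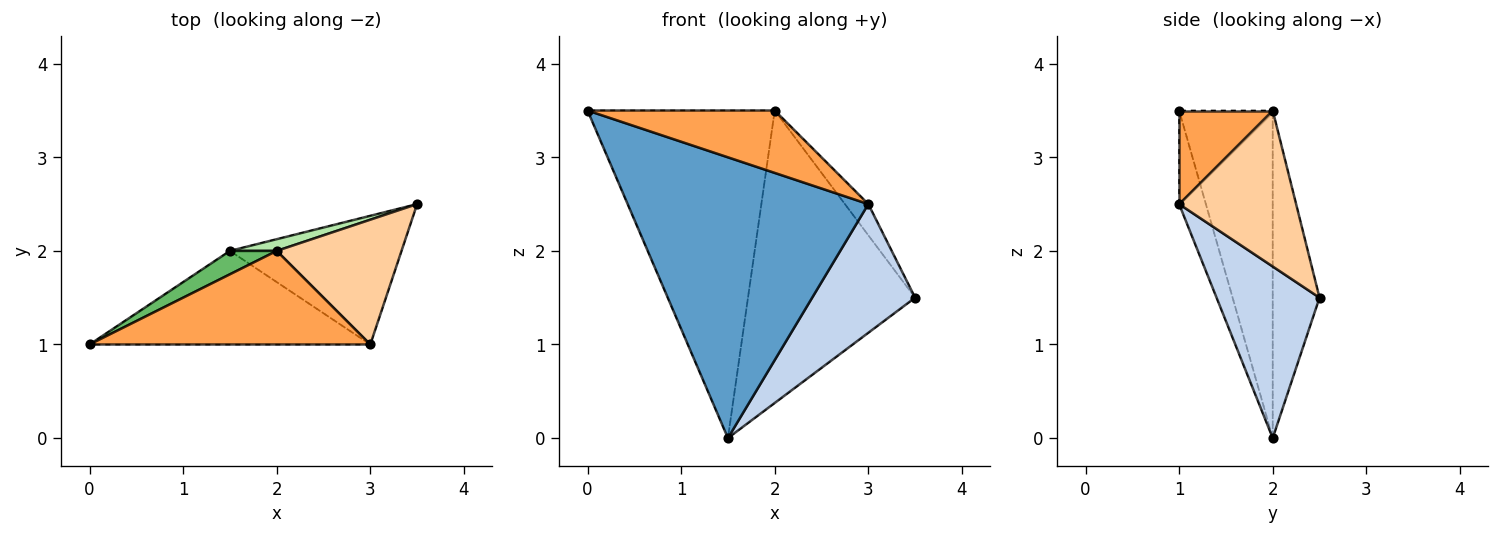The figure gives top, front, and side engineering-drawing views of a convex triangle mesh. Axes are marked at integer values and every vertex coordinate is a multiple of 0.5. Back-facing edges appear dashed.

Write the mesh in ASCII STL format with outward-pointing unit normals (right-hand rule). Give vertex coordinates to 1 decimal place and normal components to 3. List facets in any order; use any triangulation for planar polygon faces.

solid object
 facet normal -0.105 -0.943 -0.314
  outer loop
   vertex 3.0 1.0 2.5
   vertex 0.0 1.0 3.5
   vertex 1.5 2.0 0.0
  endloop
 endfacet
 facet normal 0.577 -0.577 -0.577
  outer loop
   vertex 3.0 1.0 2.5
   vertex 1.5 2.0 0.0
   vertex 3.5 2.5 1.5
  endloop
 endfacet
 facet normal 0.267 -0.535 0.802
  outer loop
   vertex 2.0 2.0 3.5
   vertex 0.0 1.0 3.5
   vertex 3.0 1.0 2.5
  endloop
 endfacet
 facet normal 0.772 0.154 0.617
  outer loop
   vertex 2.0 2.0 3.5
   vertex 3.0 1.0 2.5
   vertex 3.5 2.5 1.5
  endloop
 endfacet
 facet normal -0.446 0.893 0.064
  outer loop
   vertex 2.0 2.0 3.5
   vertex 1.5 2.0 0.0
   vertex 0.0 1.0 3.5
  endloop
 endfacet
 facet normal -0.269 0.962 0.038
  outer loop
   vertex 2.0 2.0 3.5
   vertex 3.5 2.5 1.5
   vertex 1.5 2.0 0.0
  endloop
 endfacet
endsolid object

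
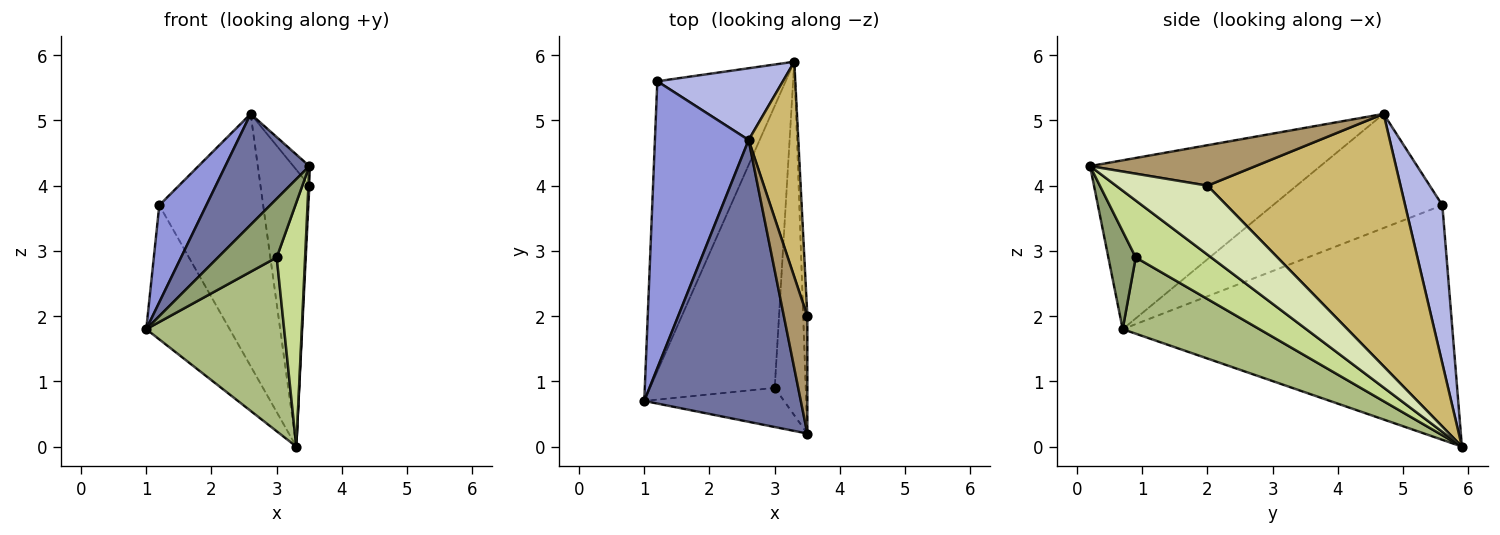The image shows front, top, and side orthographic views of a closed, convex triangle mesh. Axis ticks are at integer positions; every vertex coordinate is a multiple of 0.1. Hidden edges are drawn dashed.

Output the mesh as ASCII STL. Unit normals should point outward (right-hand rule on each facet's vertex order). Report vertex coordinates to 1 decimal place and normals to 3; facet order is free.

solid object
 facet normal -0.708 -0.258 0.657
  outer loop
   vertex 2.6 4.7 5.1
   vertex 1.0 0.7 1.8
   vertex 3.5 0.2 4.3
  endloop
 endfacet
 facet normal -0.856 0.217 -0.469
  outer loop
   vertex 1.2 5.6 3.7
   vertex 3.3 5.9 0.0
   vertex 1.0 0.7 1.8
  endloop
 endfacet
 facet normal -0.756 -0.210 0.621
  outer loop
   vertex 1.2 5.6 3.7
   vertex 1.0 0.7 1.8
   vertex 2.6 4.7 5.1
  endloop
 endfacet
 facet normal 0.326 0.909 0.259
  outer loop
   vertex 1.2 5.6 3.7
   vertex 2.6 4.7 5.1
   vertex 3.3 5.9 0.0
  endloop
 endfacet
 facet normal 0.362 -0.776 -0.517
  outer loop
   vertex 3.0 0.9 2.9
   vertex 3.5 0.2 4.3
   vertex 1.0 0.7 1.8
  endloop
 endfacet
 facet normal 0.462 -0.466 -0.755
  outer loop
   vertex 3.0 0.9 2.9
   vertex 1.0 0.7 1.8
   vertex 3.3 5.9 0.0
  endloop
 endfacet
 facet normal 0.834 -0.314 -0.455
  outer loop
   vertex 3.0 0.9 2.9
   vertex 3.3 5.9 0.0
   vertex 3.5 0.2 4.3
  endloop
 endfacet
 facet normal 0.998 -0.010 -0.060
  outer loop
   vertex 3.5 2.0 4.0
   vertex 3.5 0.2 4.3
   vertex 3.3 5.9 0.0
  endloop
 endfacet
 facet normal 0.862 0.083 0.500
  outer loop
   vertex 3.5 2.0 4.0
   vertex 2.6 4.7 5.1
   vertex 3.5 0.2 4.3
  endloop
 endfacet
 facet normal 0.952 0.241 0.187
  outer loop
   vertex 3.5 2.0 4.0
   vertex 3.3 5.9 0.0
   vertex 2.6 4.7 5.1
  endloop
 endfacet
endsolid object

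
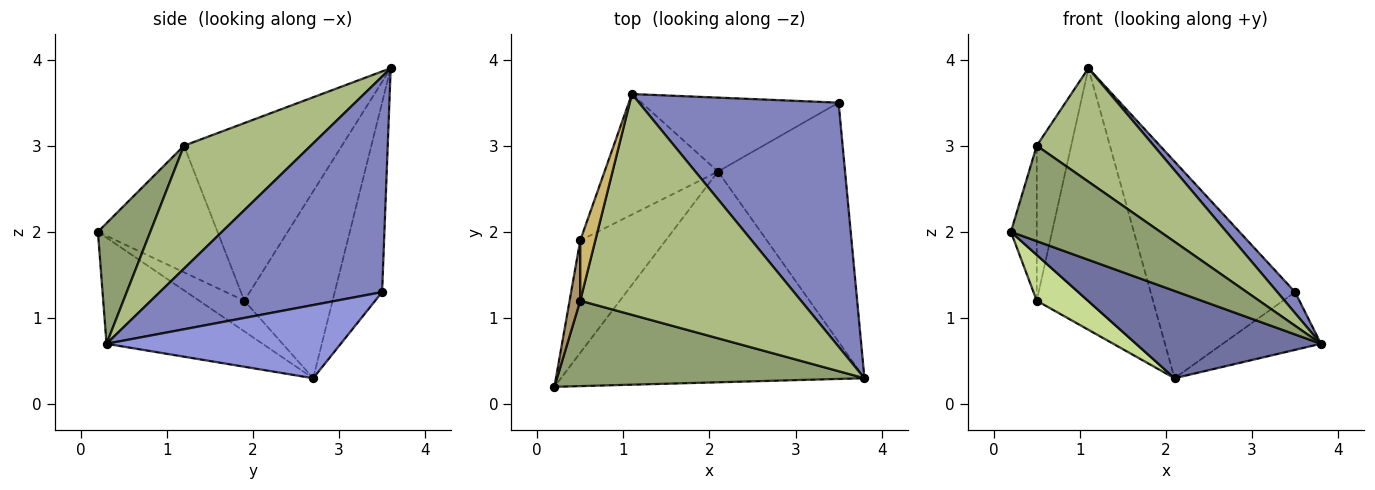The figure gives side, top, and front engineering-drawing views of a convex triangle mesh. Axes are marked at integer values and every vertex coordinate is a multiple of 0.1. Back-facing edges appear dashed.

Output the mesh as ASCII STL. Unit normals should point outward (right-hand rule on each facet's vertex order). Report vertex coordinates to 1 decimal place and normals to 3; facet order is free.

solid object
 facet normal -0.307 -0.364 -0.879
  outer loop
   vertex 2.1 2.7 0.3
   vertex 3.8 0.3 0.7
   vertex 0.2 0.2 2.0
  endloop
 endfacet
 facet normal 0.732 -0.059 0.678
  outer loop
   vertex 3.5 3.5 1.3
   vertex 1.1 3.6 3.9
   vertex 3.8 0.3 0.7
  endloop
 endfacet
 facet normal 0.489 0.205 -0.848
  outer loop
   vertex 3.5 3.5 1.3
   vertex 3.8 0.3 0.7
   vertex 2.1 2.7 0.3
  endloop
 endfacet
 facet normal -0.296 0.904 -0.308
  outer loop
   vertex 3.5 3.5 1.3
   vertex 2.1 2.7 0.3
   vertex 1.1 3.6 3.9
  endloop
 endfacet
 facet normal 0.253 -0.721 0.645
  outer loop
   vertex 0.5 1.2 3.0
   vertex 0.2 0.2 2.0
   vertex 3.8 0.3 0.7
  endloop
 endfacet
 facet normal 0.444 -0.410 0.797
  outer loop
   vertex 0.5 1.2 3.0
   vertex 3.8 0.3 0.7
   vertex 1.1 3.6 3.9
  endloop
 endfacet
 facet normal -0.315 -0.358 -0.879
  outer loop
   vertex 0.5 1.9 1.2
   vertex 2.1 2.7 0.3
   vertex 0.2 0.2 2.0
  endloop
 endfacet
 facet normal -0.568 0.748 -0.345
  outer loop
   vertex 0.5 1.9 1.2
   vertex 1.1 3.6 3.9
   vertex 2.1 2.7 0.3
  endloop
 endfacet
 facet normal -0.974 0.210 0.082
  outer loop
   vertex 0.5 1.9 1.2
   vertex 0.2 0.2 2.0
   vertex 0.5 1.2 3.0
  endloop
 endfacet
 facet normal -0.974 0.212 0.083
  outer loop
   vertex 0.5 1.9 1.2
   vertex 0.5 1.2 3.0
   vertex 1.1 3.6 3.9
  endloop
 endfacet
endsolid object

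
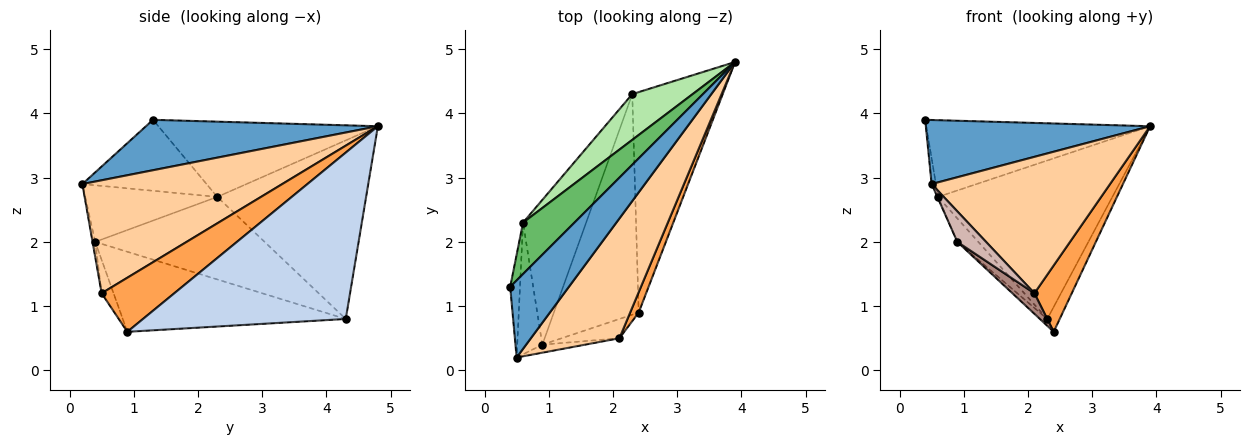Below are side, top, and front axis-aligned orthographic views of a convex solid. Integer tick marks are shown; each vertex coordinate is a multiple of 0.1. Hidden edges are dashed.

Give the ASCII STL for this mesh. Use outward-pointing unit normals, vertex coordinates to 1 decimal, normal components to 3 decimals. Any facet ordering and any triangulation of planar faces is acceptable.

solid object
 facet normal 0.551 -0.533 0.642
  outer loop
   vertex 0.5 0.2 2.9
   vertex 3.9 4.8 3.8
   vertex 0.4 1.3 3.9
  endloop
 endfacet
 facet normal 0.877 0.054 -0.477
  outer loop
   vertex 2.3 4.3 0.8
   vertex 3.9 4.8 3.8
   vertex 2.4 0.9 0.6
  endloop
 endfacet
 facet normal 0.881 -0.453 0.139
  outer loop
   vertex 2.1 0.5 1.2
   vertex 2.4 0.9 0.6
   vertex 3.9 4.8 3.8
  endloop
 endfacet
 facet normal 0.644 -0.575 0.505
  outer loop
   vertex 2.1 0.5 1.2
   vertex 3.9 4.8 3.8
   vertex 0.5 0.2 2.9
  endloop
 endfacet
 facet normal -0.632 0.644 0.431
  outer loop
   vertex 0.6 2.3 2.7
   vertex 0.4 1.3 3.9
   vertex 3.9 4.8 3.8
  endloop
 endfacet
 facet normal -0.634 0.743 0.214
  outer loop
   vertex 0.6 2.3 2.7
   vertex 3.9 4.8 3.8
   vertex 2.3 4.3 0.8
  endloop
 endfacet
 facet normal -0.990 0.034 -0.137
  outer loop
   vertex 0.6 2.3 2.7
   vertex 0.5 0.2 2.9
   vertex 0.4 1.3 3.9
  endloop
 endfacet
 facet normal -0.686 0.023 -0.727
  outer loop
   vertex 0.9 0.4 2.0
   vertex 2.3 4.3 0.8
   vertex 2.4 0.9 0.6
  endloop
 endfacet
 facet normal -0.791 0.098 -0.604
  outer loop
   vertex 0.9 0.4 2.0
   vertex 0.6 2.3 2.7
   vertex 2.3 4.3 0.8
  endloop
 endfacet
 facet normal -0.914 0.005 -0.405
  outer loop
   vertex 0.9 0.4 2.0
   vertex 0.5 0.2 2.9
   vertex 0.6 2.3 2.7
  endloop
 endfacet
 facet normal -0.368 -0.678 -0.636
  outer loop
   vertex 0.9 0.4 2.0
   vertex 2.4 0.9 0.6
   vertex 2.1 0.5 1.2
  endloop
 endfacet
 facet normal -0.089 -0.963 -0.253
  outer loop
   vertex 0.9 0.4 2.0
   vertex 2.1 0.5 1.2
   vertex 0.5 0.2 2.9
  endloop
 endfacet
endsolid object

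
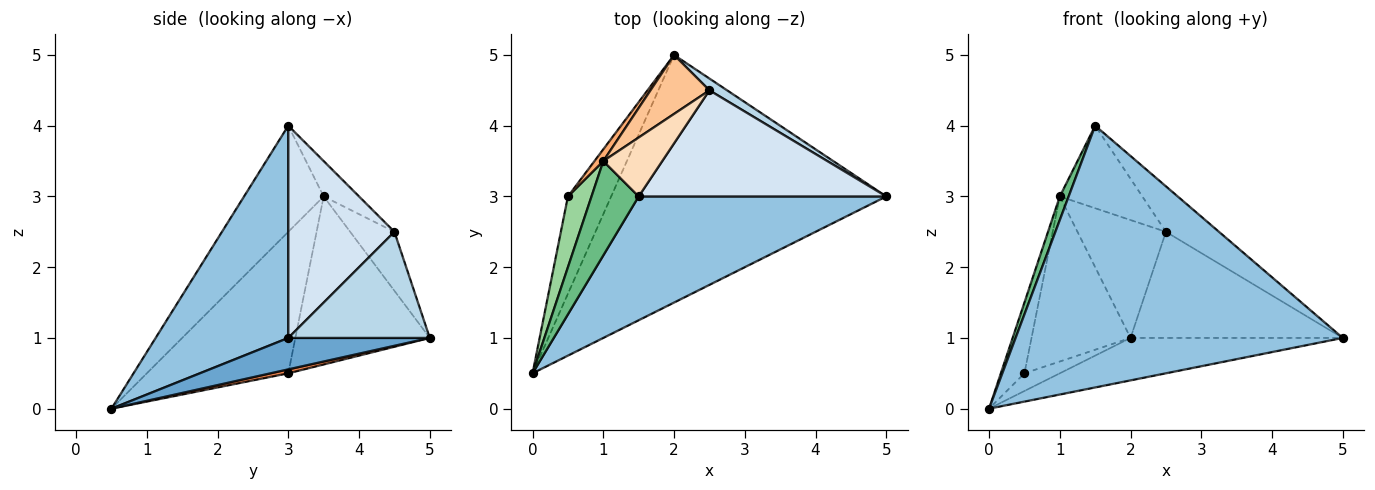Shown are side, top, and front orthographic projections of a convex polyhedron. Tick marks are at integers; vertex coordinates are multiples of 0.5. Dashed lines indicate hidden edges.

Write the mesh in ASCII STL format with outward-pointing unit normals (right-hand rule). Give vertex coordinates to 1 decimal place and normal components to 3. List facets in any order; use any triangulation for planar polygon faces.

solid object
 facet normal 0.112 0.168 -0.979
  outer loop
   vertex 2.0 5.0 1.0
   vertex 5.0 3.0 1.0
   vertex 0.0 0.5 0.0
  endloop
 endfacet
 facet normal 0.344 -0.849 0.401
  outer loop
   vertex 1.5 3.0 4.0
   vertex 0.0 0.5 0.0
   vertex 5.0 3.0 1.0
  endloop
 endfacet
 facet normal 0.552 0.829 0.092
  outer loop
   vertex 2.5 4.5 2.5
   vertex 5.0 3.0 1.0
   vertex 2.0 5.0 1.0
  endloop
 endfacet
 facet normal 0.619 0.309 0.722
  outer loop
   vertex 2.5 4.5 2.5
   vertex 1.5 3.0 4.0
   vertex 5.0 3.0 1.0
  endloop
 endfacet
 facet normal 0.089 0.178 -0.980
  outer loop
   vertex 0.5 3.0 0.5
   vertex 2.0 5.0 1.0
   vertex 0.0 0.5 0.0
  endloop
 endfacet
 facet normal -0.804 0.593 0.042
  outer loop
   vertex 1.0 3.5 3.0
   vertex 2.0 5.0 1.0
   vertex 0.5 3.0 0.5
  endloop
 endfacet
 facet normal -0.408 0.816 0.408
  outer loop
   vertex 1.0 3.5 3.0
   vertex 2.5 4.5 2.5
   vertex 2.0 5.0 1.0
  endloop
 endfacet
 facet normal -0.329 0.768 0.549
  outer loop
   vertex 1.0 3.5 3.0
   vertex 1.5 3.0 4.0
   vertex 2.5 4.5 2.5
  endloop
 endfacet
 facet normal -0.909 -0.101 0.404
  outer loop
   vertex 1.0 3.5 3.0
   vertex 0.0 0.5 0.0
   vertex 1.5 3.0 4.0
  endloop
 endfacet
 facet normal -0.973 0.162 0.162
  outer loop
   vertex 1.0 3.5 3.0
   vertex 0.5 3.0 0.5
   vertex 0.0 0.5 0.0
  endloop
 endfacet
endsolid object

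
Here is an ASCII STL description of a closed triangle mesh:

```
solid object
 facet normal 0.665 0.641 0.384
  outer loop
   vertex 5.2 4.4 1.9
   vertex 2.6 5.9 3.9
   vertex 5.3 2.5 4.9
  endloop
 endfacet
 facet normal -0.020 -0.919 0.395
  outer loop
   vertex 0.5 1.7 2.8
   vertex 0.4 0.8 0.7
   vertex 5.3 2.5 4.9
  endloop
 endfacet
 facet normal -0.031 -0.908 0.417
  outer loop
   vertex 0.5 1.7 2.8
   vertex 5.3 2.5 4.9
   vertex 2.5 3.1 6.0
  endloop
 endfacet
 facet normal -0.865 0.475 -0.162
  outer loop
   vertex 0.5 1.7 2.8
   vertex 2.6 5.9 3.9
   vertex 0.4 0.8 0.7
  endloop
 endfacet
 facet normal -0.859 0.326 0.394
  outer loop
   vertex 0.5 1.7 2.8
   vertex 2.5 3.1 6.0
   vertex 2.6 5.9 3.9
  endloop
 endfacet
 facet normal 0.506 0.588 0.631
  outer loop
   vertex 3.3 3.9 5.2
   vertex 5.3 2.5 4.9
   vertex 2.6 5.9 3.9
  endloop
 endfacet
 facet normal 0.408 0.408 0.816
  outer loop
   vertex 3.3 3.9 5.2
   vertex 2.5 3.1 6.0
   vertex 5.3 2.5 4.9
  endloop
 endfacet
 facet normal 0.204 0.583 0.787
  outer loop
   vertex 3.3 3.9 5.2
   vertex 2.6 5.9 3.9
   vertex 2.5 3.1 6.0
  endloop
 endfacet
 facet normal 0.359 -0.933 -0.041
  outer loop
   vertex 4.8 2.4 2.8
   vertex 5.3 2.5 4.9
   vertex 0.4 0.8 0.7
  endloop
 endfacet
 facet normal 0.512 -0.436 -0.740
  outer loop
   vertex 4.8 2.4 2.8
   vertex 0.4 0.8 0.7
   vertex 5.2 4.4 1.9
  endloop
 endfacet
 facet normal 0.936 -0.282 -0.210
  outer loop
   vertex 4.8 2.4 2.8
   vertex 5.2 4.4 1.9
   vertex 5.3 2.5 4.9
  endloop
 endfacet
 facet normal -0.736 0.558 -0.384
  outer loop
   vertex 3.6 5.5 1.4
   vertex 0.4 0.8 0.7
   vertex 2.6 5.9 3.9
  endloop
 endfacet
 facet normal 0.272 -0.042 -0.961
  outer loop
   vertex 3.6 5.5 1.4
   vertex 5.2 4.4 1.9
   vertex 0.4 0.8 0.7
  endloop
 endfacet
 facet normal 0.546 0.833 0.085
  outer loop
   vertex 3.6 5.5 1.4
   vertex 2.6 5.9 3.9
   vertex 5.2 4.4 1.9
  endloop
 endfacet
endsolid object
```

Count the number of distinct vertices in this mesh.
9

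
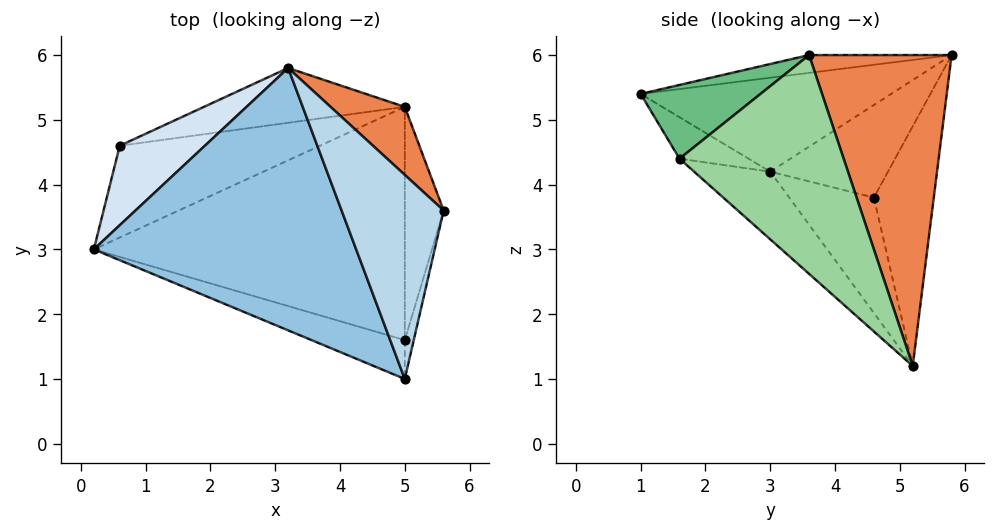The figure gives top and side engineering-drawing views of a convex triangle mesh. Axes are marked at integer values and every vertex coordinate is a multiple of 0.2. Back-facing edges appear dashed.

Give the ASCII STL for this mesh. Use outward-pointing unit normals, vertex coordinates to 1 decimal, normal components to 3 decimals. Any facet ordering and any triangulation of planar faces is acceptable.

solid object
 facet normal -0.497 -0.091 -0.863
  outer loop
   vertex 0.6 4.6 3.8
   vertex 5.0 5.2 1.2
   vertex 0.2 3.0 4.2
  endloop
 endfacet
 facet normal -0.327 -0.237 0.915
  outer loop
   vertex 3.2 5.8 6.0
   vertex 0.2 3.0 4.2
   vertex 5.0 1.0 5.4
  endloop
 endfacet
 facet normal -0.169 -0.184 0.968
  outer loop
   vertex 3.2 5.8 6.0
   vertex 5.0 1.0 5.4
   vertex 5.6 3.6 6.0
  endloop
 endfacet
 facet normal -0.694 0.333 0.638
  outer loop
   vertex 3.2 5.8 6.0
   vertex 0.6 4.6 3.8
   vertex 0.2 3.0 4.2
  endloop
 endfacet
 facet normal 0.667 0.728 0.159
  outer loop
   vertex 3.2 5.8 6.0
   vertex 5.6 3.6 6.0
   vertex 5.0 5.2 1.2
  endloop
 endfacet
 facet normal -0.255 0.943 -0.213
  outer loop
   vertex 3.2 5.8 6.0
   vertex 5.0 5.2 1.2
   vertex 0.6 4.6 3.8
  endloop
 endfacet
 facet normal -0.223 -0.836 -0.502
  outer loop
   vertex 5.0 1.6 4.4
   vertex 5.0 1.0 5.4
   vertex 0.2 3.0 4.2
  endloop
 endfacet
 facet normal -0.161 -0.656 -0.738
  outer loop
   vertex 5.0 1.6 4.4
   vertex 0.2 3.0 4.2
   vertex 5.0 5.2 1.2
  endloop
 endfacet
 facet normal 0.973 -0.197 -0.118
  outer loop
   vertex 5.0 1.6 4.4
   vertex 5.6 3.6 6.0
   vertex 5.0 1.0 5.4
  endloop
 endfacet
 facet normal 0.973 -0.154 -0.173
  outer loop
   vertex 5.0 1.6 4.4
   vertex 5.0 5.2 1.2
   vertex 5.6 3.6 6.0
  endloop
 endfacet
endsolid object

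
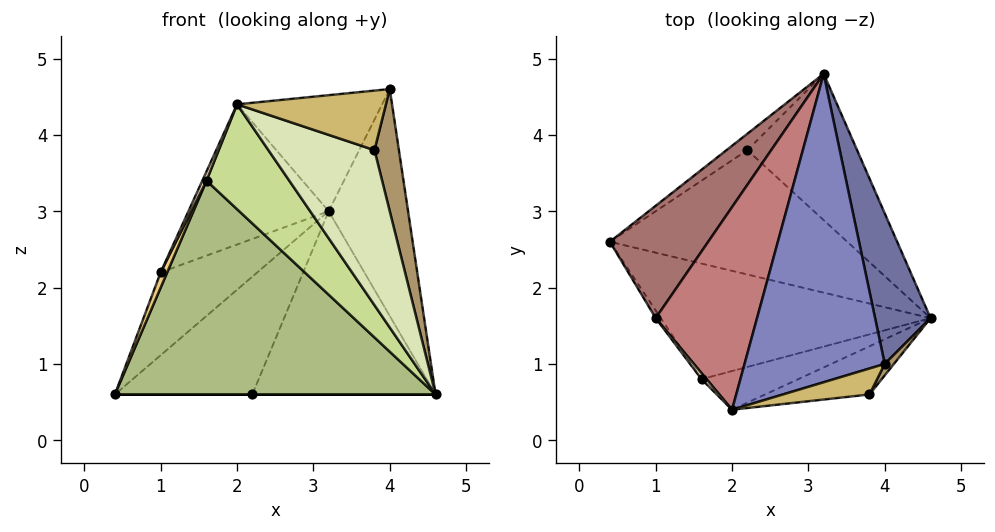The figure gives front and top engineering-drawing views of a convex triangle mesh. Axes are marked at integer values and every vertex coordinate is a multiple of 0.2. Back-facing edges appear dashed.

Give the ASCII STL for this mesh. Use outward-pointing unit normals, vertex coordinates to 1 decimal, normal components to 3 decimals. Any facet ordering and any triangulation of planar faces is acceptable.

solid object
 facet normal 0.944 0.276 0.183
  outer loop
   vertex 4.0 1.0 4.6
   vertex 4.6 1.6 0.6
   vertex 3.2 4.8 3.0
  endloop
 endfacet
 facet normal -0.195 0.345 0.918
  outer loop
   vertex 4.0 1.0 4.6
   vertex 3.2 4.8 3.0
   vertex 2.0 0.4 4.4
  endloop
 endfacet
 facet normal 0.000 0.000 -1.000
  outer loop
   vertex 2.2 3.8 0.6
   vertex 4.6 1.6 0.6
   vertex 0.4 2.6 0.6
  endloop
 endfacet
 facet normal -0.551 0.827 -0.115
  outer loop
   vertex 2.2 3.8 0.6
   vertex 0.4 2.6 0.6
   vertex 3.2 4.8 3.0
  endloop
 endfacet
 facet normal 0.582 0.635 -0.507
  outer loop
   vertex 2.2 3.8 0.6
   vertex 3.2 4.8 3.0
   vertex 4.6 1.6 0.6
  endloop
 endfacet
 facet normal -0.205 -0.861 -0.466
  outer loop
   vertex 1.6 0.8 3.4
   vertex 0.4 2.6 0.6
   vertex 4.6 1.6 0.6
  endloop
 endfacet
 facet normal -0.073 -0.936 -0.345
  outer loop
   vertex 1.6 0.8 3.4
   vertex 4.6 1.6 0.6
   vertex 2.0 0.4 4.4
  endloop
 endfacet
 facet normal 0.007 -0.955 -0.297
  outer loop
   vertex 3.8 0.6 3.8
   vertex 2.0 0.4 4.4
   vertex 4.6 1.6 0.6
  endloop
 endfacet
 facet normal 0.851 -0.523 0.049
  outer loop
   vertex 3.8 0.6 3.8
   vertex 4.6 1.6 0.6
   vertex 4.0 1.0 4.6
  endloop
 endfacet
 facet normal 0.229 -0.892 0.389
  outer loop
   vertex 3.8 0.6 3.8
   vertex 4.0 1.0 4.6
   vertex 2.0 0.4 4.4
  endloop
 endfacet
 facet normal -0.286 -0.857 -0.429
  outer loop
   vertex 1.0 1.6 2.2
   vertex 0.4 2.6 0.6
   vertex 1.6 0.8 3.4
  endloop
 endfacet
 facet normal -0.912 -0.342 0.228
  outer loop
   vertex 1.0 1.6 2.2
   vertex 1.6 0.8 3.4
   vertex 2.0 0.4 4.4
  endloop
 endfacet
 facet normal -0.756 0.388 0.526
  outer loop
   vertex 1.0 1.6 2.2
   vertex 3.2 4.8 3.0
   vertex 0.4 2.6 0.6
  endloop
 endfacet
 facet normal -0.748 0.378 0.546
  outer loop
   vertex 1.0 1.6 2.2
   vertex 2.0 0.4 4.4
   vertex 3.2 4.8 3.0
  endloop
 endfacet
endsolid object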